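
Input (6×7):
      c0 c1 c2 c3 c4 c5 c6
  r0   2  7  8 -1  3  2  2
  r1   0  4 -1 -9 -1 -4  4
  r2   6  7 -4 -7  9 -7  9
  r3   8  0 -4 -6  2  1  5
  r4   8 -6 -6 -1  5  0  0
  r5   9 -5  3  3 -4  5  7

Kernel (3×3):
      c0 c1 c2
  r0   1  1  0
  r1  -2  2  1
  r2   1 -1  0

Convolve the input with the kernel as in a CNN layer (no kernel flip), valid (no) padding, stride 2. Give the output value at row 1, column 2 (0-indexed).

The receptive field on the input at this output position is [9 -7 9 / 2 1 5 / 5 0 0]. Elementwise product with the kernel and sum: 9·1 + -7·1 + 2·-2 + 1·2 + 5·1 + 5·1 + 0·-1.

10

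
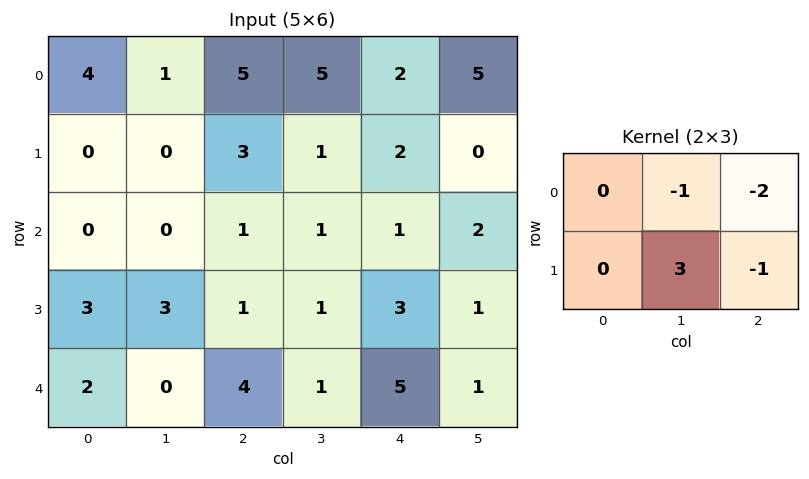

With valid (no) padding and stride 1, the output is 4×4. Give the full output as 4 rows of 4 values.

-14 -7 -8 -6
-7 -3 -3 -1
6 -1 -3 3
-9 8 -9 9

Output[0,0]: The receptive field on the input at this output position is [4 1 5 / 0 0 3]. Elementwise product with the kernel and sum: 1·-1 + 5·-2 + 0·3 + 3·-1.
Output[0,1]: The receptive field on the input at this output position is [1 5 5 / 0 3 1]. Elementwise product with the kernel and sum: 5·-1 + 5·-2 + 3·3 + 1·-1.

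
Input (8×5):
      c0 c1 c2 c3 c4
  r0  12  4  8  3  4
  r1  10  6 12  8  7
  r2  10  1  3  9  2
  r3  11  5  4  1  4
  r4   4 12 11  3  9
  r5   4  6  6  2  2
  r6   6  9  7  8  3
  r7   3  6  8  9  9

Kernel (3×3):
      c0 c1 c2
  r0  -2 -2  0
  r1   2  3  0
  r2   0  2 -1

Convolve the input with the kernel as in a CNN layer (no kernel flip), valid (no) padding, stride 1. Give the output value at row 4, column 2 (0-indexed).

The receptive field on the input at this output position is [11 3 9 / 6 2 2 / 7 8 3]. Elementwise product with the kernel and sum: 11·-2 + 3·-2 + 6·2 + 2·3 + 8·2 + 3·-1.

3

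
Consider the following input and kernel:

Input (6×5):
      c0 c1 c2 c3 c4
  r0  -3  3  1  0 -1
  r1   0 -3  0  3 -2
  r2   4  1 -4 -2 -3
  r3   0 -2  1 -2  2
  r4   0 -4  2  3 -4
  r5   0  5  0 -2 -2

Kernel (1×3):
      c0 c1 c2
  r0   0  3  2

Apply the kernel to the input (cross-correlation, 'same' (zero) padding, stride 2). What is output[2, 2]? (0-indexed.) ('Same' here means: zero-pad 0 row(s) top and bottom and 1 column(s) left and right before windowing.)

-12

The receptive field on the zero-padded input at this output position is [3 -4 0]. Elementwise product with the kernel and sum: -4·3 + 0·2.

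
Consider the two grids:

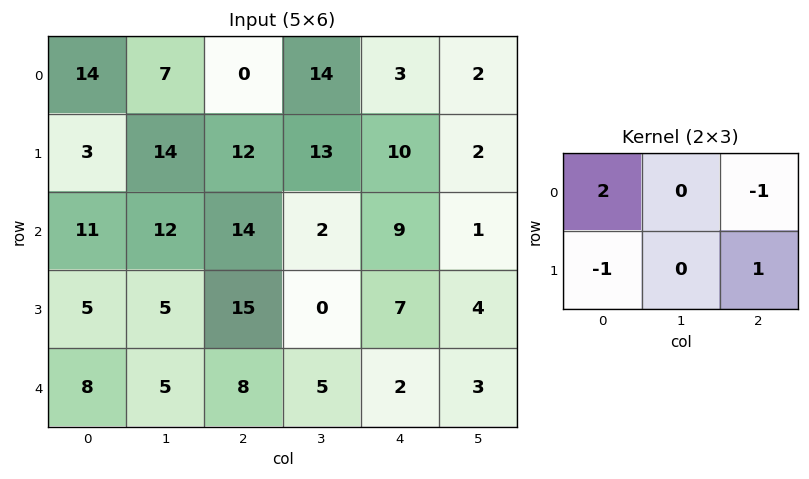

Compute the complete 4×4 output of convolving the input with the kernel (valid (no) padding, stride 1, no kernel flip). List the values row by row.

37 -1 -5 15
-3 5 9 23
18 17 11 7
-5 10 17 -6

Output[0,0]: The receptive field on the input at this output position is [14 7 0 / 3 14 12]. Elementwise product with the kernel and sum: 14·2 + 0·-1 + 3·-1 + 12·1.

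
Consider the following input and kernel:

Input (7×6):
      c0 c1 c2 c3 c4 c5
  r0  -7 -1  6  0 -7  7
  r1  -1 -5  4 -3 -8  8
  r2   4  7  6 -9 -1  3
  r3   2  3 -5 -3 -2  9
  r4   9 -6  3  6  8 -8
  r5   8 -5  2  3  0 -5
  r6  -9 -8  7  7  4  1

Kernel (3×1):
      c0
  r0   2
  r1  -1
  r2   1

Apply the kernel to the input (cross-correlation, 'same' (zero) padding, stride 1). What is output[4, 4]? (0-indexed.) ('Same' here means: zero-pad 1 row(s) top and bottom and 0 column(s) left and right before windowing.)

The receptive field on the zero-padded input at this output position is [-2 / 8 / 0]. Elementwise product with the kernel and sum: -2·2 + 8·-1 + 0·1.

-12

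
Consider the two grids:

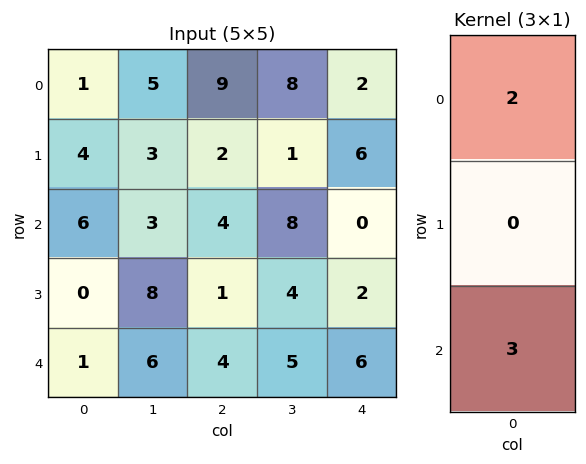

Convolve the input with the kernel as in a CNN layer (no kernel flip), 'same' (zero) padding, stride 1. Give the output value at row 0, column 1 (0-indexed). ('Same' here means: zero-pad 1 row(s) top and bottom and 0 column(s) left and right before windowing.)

The receptive field on the zero-padded input at this output position is [0 / 5 / 3]. Elementwise product with the kernel and sum: 0·2 + 3·3.

9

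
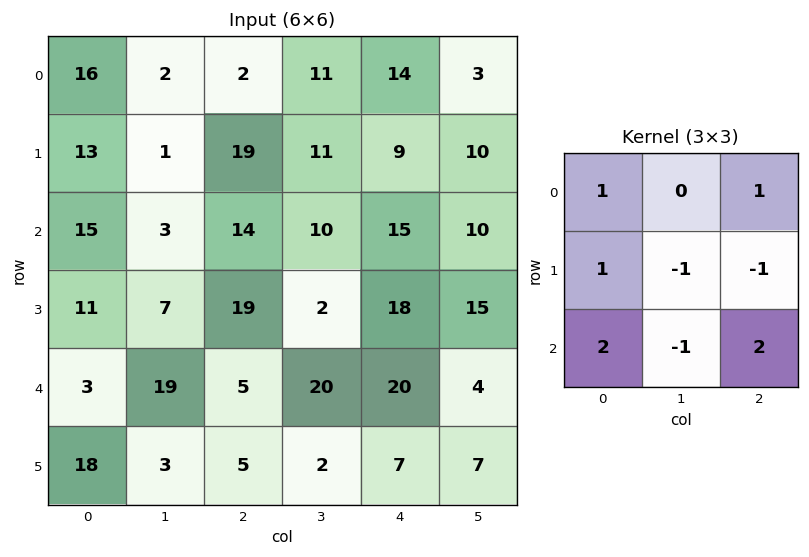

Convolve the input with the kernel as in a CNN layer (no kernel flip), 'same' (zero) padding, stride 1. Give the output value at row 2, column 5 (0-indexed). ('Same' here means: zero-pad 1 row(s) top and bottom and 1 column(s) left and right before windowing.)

The receptive field on the zero-padded input at this output position is [9 10 0 / 15 10 0 / 18 15 0]. Elementwise product with the kernel and sum: 9·1 + 0·1 + 15·1 + 10·-1 + 0·-1 + 18·2 + 15·-1 + 0·2.

35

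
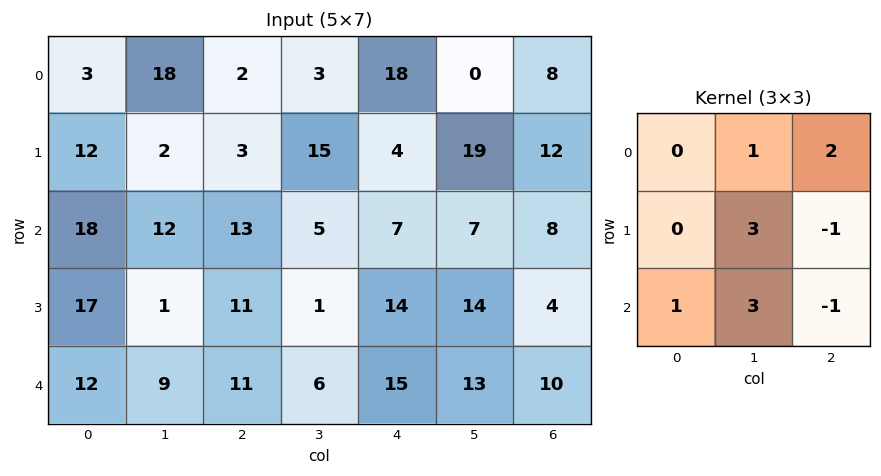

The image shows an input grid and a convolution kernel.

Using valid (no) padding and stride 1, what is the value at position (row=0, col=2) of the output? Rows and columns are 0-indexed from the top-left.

101

The receptive field on the input at this output position is [2 3 18 / 3 15 4 / 13 5 7]. Elementwise product with the kernel and sum: 3·1 + 18·2 + 15·3 + 4·-1 + 13·1 + 5·3 + 7·-1.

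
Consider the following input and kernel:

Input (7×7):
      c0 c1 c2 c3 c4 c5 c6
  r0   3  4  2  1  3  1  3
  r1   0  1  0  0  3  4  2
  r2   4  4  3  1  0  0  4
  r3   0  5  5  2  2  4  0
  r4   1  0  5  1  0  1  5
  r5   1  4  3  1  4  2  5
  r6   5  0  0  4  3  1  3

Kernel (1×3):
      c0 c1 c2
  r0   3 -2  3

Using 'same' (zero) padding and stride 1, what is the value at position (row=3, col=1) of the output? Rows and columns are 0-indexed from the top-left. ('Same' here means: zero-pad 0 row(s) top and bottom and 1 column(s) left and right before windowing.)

The receptive field on the zero-padded input at this output position is [0 5 5]. Elementwise product with the kernel and sum: 0·3 + 5·-2 + 5·3.

5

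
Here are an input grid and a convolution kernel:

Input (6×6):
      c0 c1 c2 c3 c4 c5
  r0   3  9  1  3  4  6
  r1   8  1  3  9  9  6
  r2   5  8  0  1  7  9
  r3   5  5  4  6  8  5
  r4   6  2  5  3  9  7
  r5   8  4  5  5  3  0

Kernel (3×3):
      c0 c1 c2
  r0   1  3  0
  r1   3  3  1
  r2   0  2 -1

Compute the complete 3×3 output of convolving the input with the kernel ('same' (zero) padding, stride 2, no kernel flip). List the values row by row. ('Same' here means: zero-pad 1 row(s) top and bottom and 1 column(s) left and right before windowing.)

Output[0,0]: The receptive field on the zero-padded input at this output position is [0 0 0 / 0 3 9 / 0 8 1]. Elementwise product with the kernel and sum: 0·1 + 0·3 + 0·3 + 3·3 + 9·1 + 8·2 + 1·-1.

33 30 39
52 37 80
47 46 79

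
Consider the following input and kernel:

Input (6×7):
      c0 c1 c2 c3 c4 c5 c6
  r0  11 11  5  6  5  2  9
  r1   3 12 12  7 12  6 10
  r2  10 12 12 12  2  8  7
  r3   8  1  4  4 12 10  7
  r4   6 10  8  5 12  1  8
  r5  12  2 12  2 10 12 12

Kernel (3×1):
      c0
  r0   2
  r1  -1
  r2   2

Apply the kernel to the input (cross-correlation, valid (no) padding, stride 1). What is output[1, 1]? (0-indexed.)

14

The receptive field on the input at this output position is [12 / 12 / 1]. Elementwise product with the kernel and sum: 12·2 + 12·-1 + 1·2.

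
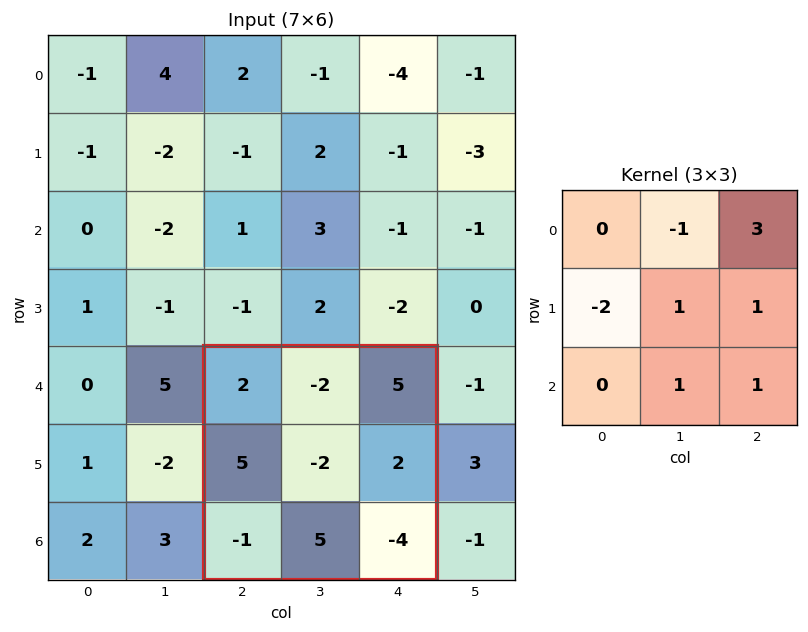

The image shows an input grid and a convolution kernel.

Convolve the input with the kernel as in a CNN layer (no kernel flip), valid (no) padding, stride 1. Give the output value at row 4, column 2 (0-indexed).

8

The receptive field on the input at this output position is [2 -2 5 / 5 -2 2 / -1 5 -4]. Elementwise product with the kernel and sum: -2·-1 + 5·3 + 5·-2 + -2·1 + 2·1 + 5·1 + -4·1.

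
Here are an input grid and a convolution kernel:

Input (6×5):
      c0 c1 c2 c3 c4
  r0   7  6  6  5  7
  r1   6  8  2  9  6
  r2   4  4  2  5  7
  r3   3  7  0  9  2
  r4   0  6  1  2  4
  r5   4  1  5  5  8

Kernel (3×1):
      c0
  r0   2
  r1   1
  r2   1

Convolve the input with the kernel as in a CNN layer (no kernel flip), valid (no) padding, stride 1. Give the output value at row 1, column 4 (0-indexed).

21

The receptive field on the input at this output position is [6 / 7 / 2]. Elementwise product with the kernel and sum: 6·2 + 7·1 + 2·1.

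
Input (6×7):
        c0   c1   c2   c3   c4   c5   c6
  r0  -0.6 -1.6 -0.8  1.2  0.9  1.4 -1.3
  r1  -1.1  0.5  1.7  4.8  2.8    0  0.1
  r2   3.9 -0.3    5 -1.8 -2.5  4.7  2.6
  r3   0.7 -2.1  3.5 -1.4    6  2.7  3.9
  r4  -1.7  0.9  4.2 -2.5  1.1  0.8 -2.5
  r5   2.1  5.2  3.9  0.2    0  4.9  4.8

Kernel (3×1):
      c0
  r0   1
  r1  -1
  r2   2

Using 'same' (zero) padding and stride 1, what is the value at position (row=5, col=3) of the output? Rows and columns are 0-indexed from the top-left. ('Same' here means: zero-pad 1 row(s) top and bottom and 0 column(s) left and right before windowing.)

-2.7

The receptive field on the zero-padded input at this output position is [-2.5 / 0.2 / 0]. Elementwise product with the kernel and sum: -2.5·1 + 0.2·-1 + 0·2.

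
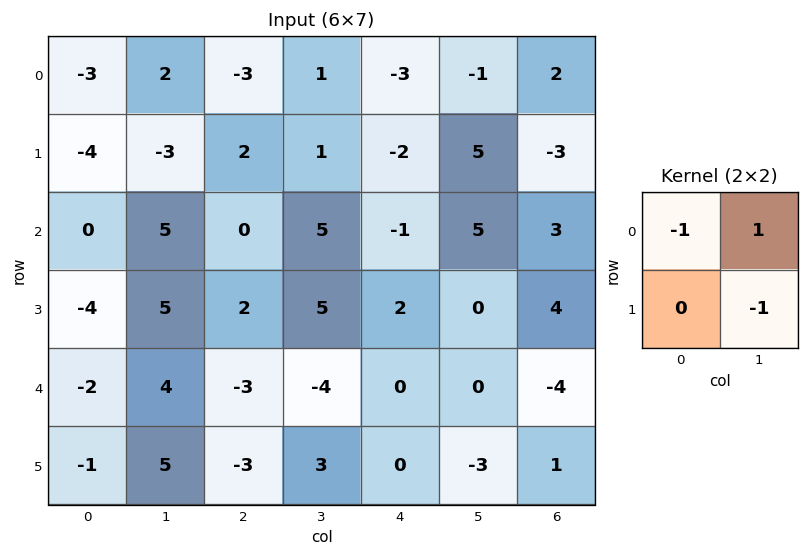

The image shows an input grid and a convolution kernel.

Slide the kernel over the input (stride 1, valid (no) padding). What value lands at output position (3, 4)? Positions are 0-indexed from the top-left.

The receptive field on the input at this output position is [2 0 / 0 0]. Elementwise product with the kernel and sum: 2·-1 + 0·1 + 0·-1.

-2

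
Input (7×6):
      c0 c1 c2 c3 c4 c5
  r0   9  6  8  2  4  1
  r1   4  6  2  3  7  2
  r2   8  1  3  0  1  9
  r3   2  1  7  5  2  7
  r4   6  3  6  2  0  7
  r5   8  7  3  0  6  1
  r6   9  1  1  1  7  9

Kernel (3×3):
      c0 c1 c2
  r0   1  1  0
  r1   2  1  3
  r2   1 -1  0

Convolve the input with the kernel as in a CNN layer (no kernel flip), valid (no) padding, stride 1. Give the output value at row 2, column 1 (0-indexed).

25

The receptive field on the input at this output position is [1 3 0 / 1 7 5 / 3 6 2]. Elementwise product with the kernel and sum: 1·1 + 3·1 + 1·2 + 7·1 + 5·3 + 3·1 + 6·-1.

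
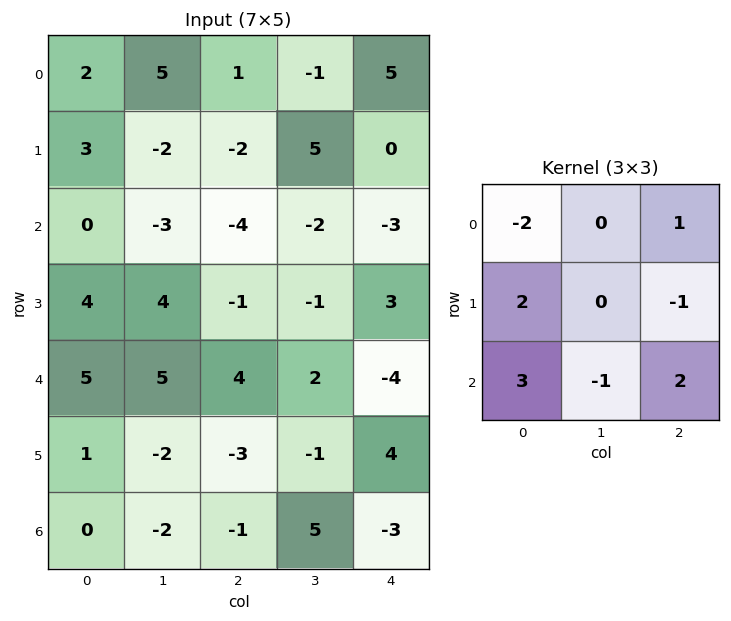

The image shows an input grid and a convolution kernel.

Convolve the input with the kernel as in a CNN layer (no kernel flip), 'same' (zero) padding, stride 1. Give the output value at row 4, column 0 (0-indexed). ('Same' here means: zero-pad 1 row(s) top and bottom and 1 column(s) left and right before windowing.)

The receptive field on the zero-padded input at this output position is [0 4 4 / 0 5 5 / 0 1 -2]. Elementwise product with the kernel and sum: 0·-2 + 4·1 + 0·2 + 5·-1 + 0·3 + 1·-1 + -2·2.

-6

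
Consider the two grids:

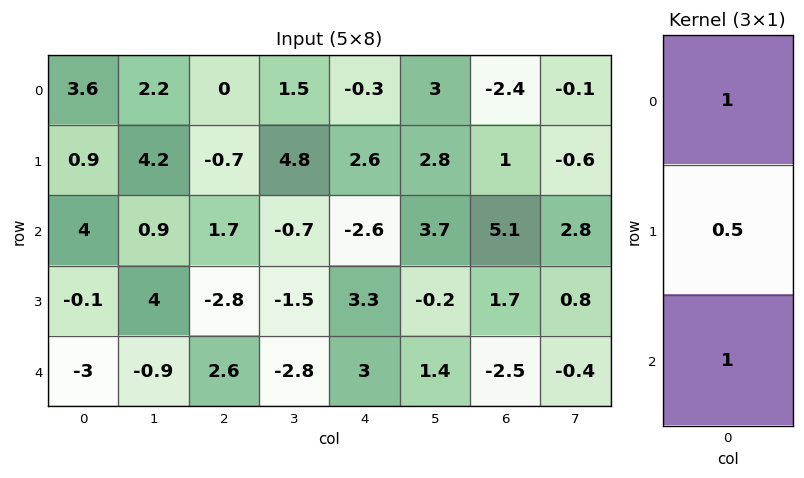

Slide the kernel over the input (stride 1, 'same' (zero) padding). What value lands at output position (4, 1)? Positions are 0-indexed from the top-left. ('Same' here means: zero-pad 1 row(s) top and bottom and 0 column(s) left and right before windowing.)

The receptive field on the zero-padded input at this output position is [4 / -0.9 / 0]. Elementwise product with the kernel and sum: 4·1 + -0.9·0.5 + 0·1.

3.55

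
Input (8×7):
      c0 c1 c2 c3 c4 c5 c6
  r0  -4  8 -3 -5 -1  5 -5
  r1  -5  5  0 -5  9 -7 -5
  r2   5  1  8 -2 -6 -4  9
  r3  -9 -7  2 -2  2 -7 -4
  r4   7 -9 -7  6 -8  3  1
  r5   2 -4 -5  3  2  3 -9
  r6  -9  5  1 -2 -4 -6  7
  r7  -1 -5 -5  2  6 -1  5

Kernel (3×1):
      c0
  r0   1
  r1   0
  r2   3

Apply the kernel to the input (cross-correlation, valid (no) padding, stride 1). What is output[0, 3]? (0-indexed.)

-11

The receptive field on the input at this output position is [-5 / -5 / -2]. Elementwise product with the kernel and sum: -5·1 + -2·3.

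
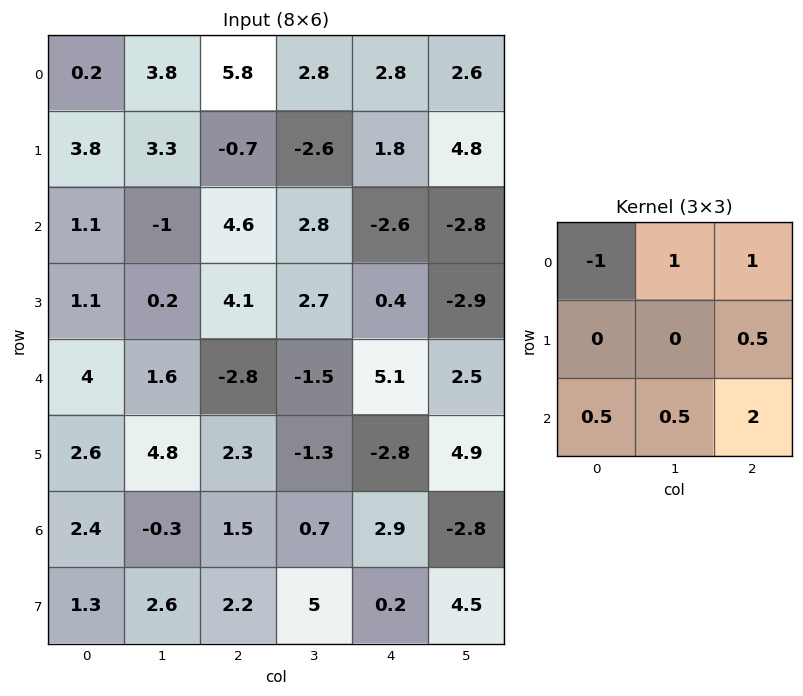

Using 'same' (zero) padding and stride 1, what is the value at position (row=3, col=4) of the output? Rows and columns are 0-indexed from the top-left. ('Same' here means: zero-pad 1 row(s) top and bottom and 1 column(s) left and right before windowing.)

The receptive field on the zero-padded input at this output position is [2.8 -2.6 -2.8 / 2.7 0.4 -2.9 / -1.5 5.1 2.5]. Elementwise product with the kernel and sum: 2.8·-1 + -2.6·1 + -2.8·1 + -2.9·0.5 + -1.5·0.5 + 5.1·0.5 + 2.5·2.

-2.85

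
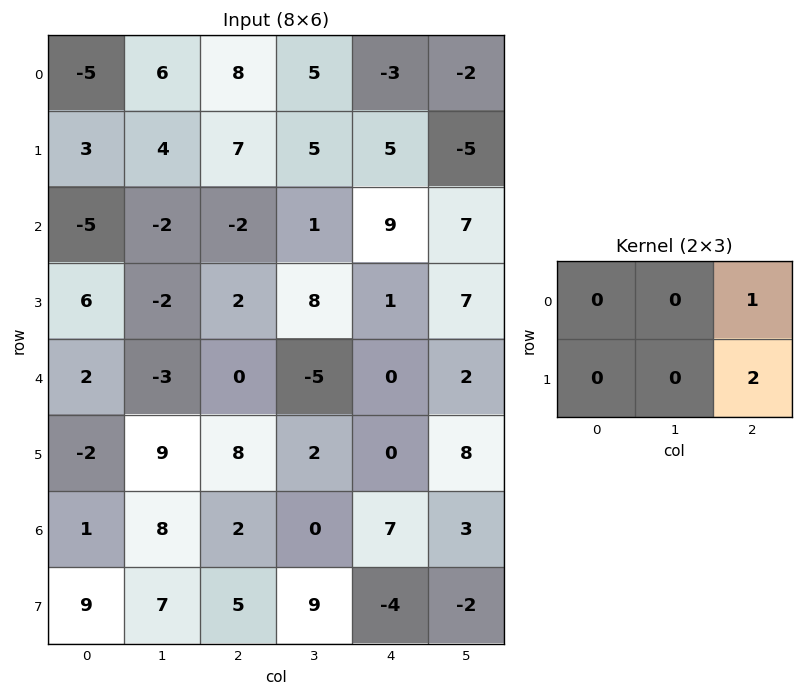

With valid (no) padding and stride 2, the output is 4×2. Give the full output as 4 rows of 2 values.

Output[0,0]: The receptive field on the input at this output position is [-5 6 8 / 3 4 7]. Elementwise product with the kernel and sum: 8·1 + 7·2.
Output[0,1]: The receptive field on the input at this output position is [8 5 -3 / 7 5 5]. Elementwise product with the kernel and sum: -3·1 + 5·2.

22 7
2 11
16 0
12 -1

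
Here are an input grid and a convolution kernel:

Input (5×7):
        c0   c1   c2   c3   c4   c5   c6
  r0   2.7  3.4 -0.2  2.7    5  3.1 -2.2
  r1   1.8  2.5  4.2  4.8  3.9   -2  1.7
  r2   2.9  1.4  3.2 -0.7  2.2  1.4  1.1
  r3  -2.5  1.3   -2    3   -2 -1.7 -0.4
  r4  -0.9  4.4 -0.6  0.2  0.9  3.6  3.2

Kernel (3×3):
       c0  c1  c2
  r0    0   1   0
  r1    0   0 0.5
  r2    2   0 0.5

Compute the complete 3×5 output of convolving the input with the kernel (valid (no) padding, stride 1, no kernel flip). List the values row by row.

Output[0,0]: The receptive field on the input at this output position is [2.7 3.4 -0.2 / 1.8 2.5 4.2 / 2.9 1.4 3.2]. Elementwise product with the kernel and sum: 3.4·1 + 4.2·0.5 + 2.9·2 + 3.2·0.5.
Output[0,1]: The receptive field on the input at this output position is [3.4 -0.2 2.7 / 2.5 4.2 4.8 / 1.4 3.2 -0.7]. Elementwise product with the kernel and sum: -0.2·1 + 4.8·0.5 + 1.4·2 + -0.7·0.5.

12.9 4.65 12.15 3.3 8.9
-1.9 7.95 0.9 9.75 -5.65
-1.7 13.6 -2.45 3.55 4.6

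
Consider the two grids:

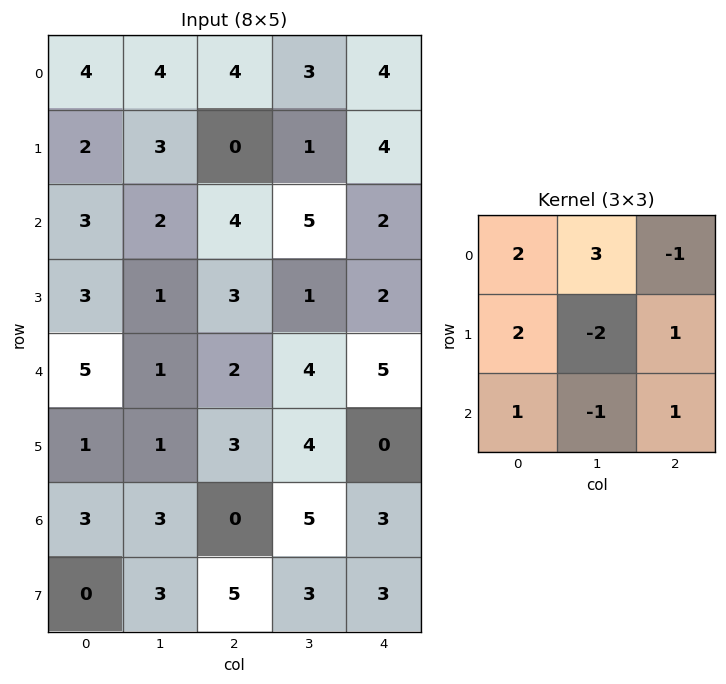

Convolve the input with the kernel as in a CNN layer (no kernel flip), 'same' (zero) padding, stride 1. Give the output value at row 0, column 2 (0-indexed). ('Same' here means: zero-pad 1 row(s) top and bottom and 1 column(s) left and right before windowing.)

The receptive field on the zero-padded input at this output position is [0 0 0 / 4 4 3 / 3 0 1]. Elementwise product with the kernel and sum: 0·2 + 0·3 + 0·-1 + 4·2 + 4·-2 + 3·1 + 3·1 + 0·-1 + 1·1.

7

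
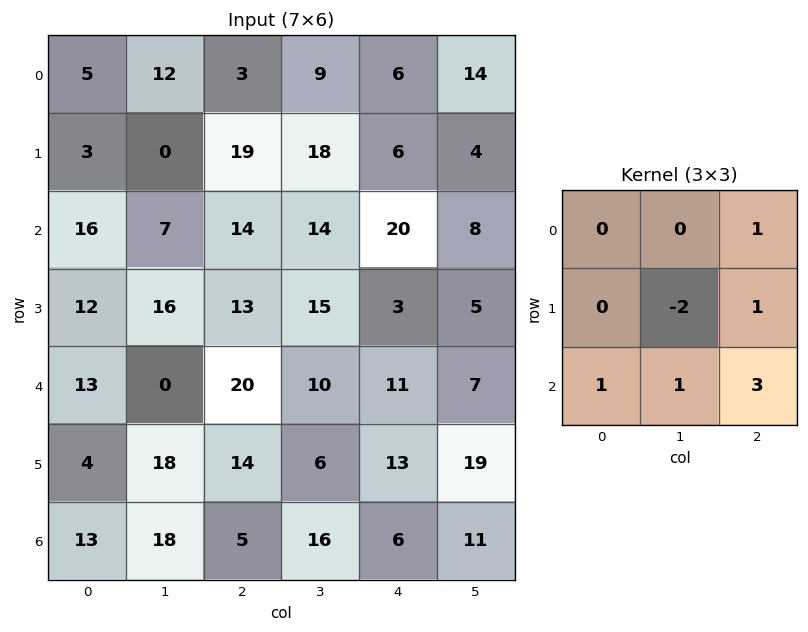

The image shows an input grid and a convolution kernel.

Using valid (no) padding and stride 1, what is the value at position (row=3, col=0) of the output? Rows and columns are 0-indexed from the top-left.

The receptive field on the input at this output position is [12 16 13 / 13 0 20 / 4 18 14]. Elementwise product with the kernel and sum: 13·1 + 0·-2 + 20·1 + 4·1 + 18·1 + 14·3.

97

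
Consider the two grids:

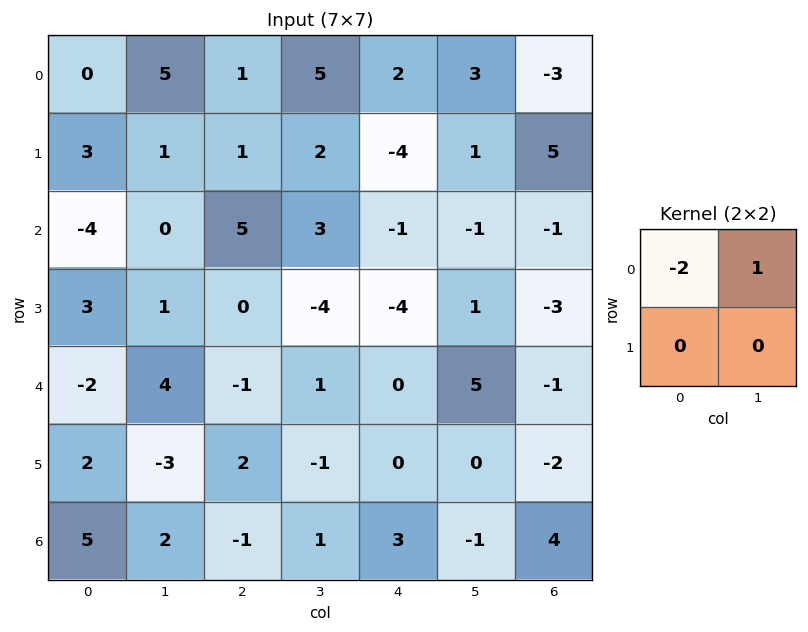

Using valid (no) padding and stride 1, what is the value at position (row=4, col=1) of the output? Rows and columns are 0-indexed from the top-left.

-9

The receptive field on the input at this output position is [4 -1 / -3 2]. Elementwise product with the kernel and sum: 4·-2 + -1·1.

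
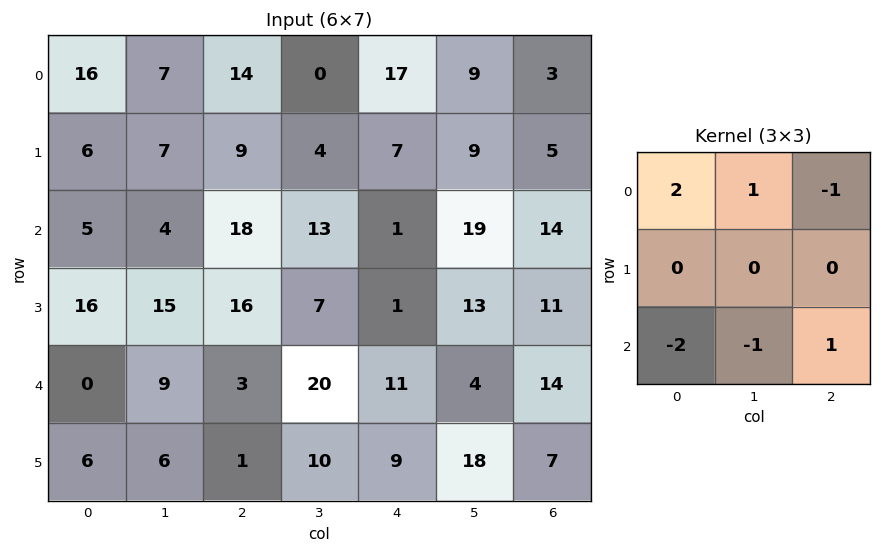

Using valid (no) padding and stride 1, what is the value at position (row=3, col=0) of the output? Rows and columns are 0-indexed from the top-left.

14

The receptive field on the input at this output position is [16 15 16 / 0 9 3 / 6 6 1]. Elementwise product with the kernel and sum: 16·2 + 15·1 + 16·-1 + 6·-2 + 6·-1 + 1·1.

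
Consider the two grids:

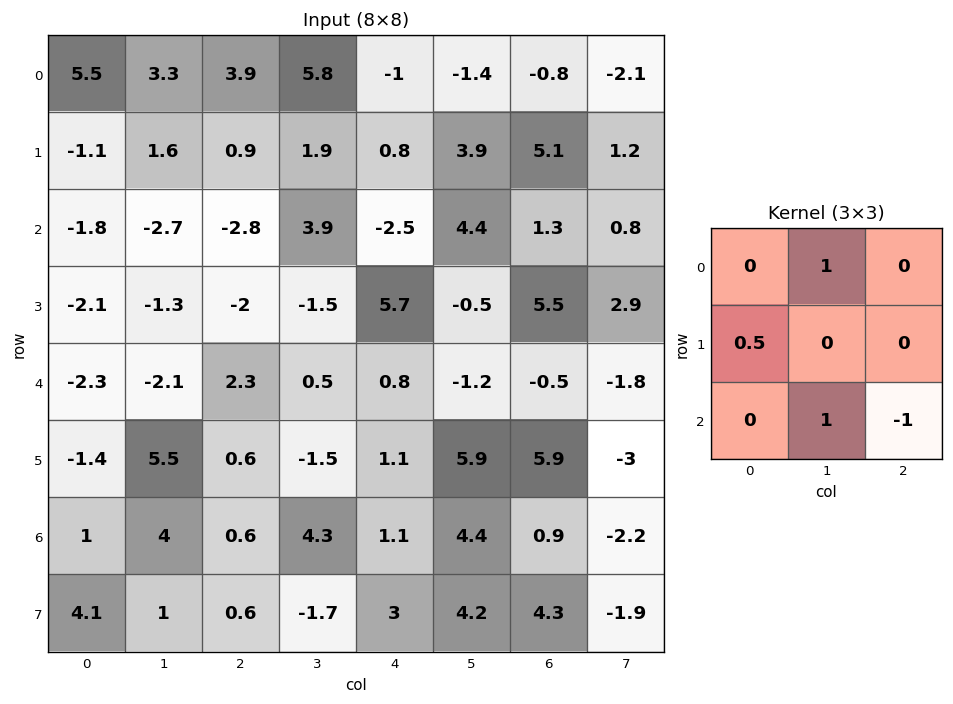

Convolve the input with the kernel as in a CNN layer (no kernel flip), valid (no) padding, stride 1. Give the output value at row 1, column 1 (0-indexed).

-0.95

The receptive field on the input at this output position is [1.6 0.9 1.9 / -2.7 -2.8 3.9 / -1.3 -2 -1.5]. Elementwise product with the kernel and sum: 0.9·1 + -2.7·0.5 + -2·1 + -1.5·-1.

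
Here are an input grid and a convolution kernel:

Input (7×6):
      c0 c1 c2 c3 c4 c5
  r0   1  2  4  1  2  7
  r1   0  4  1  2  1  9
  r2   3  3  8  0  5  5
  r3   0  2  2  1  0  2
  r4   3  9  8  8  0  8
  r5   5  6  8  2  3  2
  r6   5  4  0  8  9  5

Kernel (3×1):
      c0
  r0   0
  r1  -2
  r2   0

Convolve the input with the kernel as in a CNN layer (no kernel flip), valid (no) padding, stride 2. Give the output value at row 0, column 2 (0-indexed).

The receptive field on the input at this output position is [2 / 1 / 5]. Elementwise product with the kernel and sum: 1·-2.

-2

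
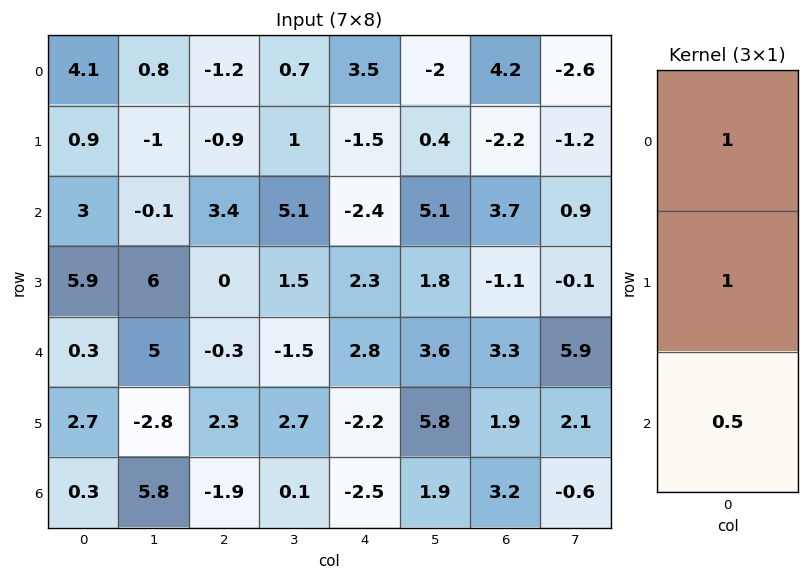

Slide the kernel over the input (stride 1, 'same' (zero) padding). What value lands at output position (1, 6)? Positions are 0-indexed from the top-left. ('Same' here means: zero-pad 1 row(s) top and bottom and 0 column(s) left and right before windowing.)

The receptive field on the zero-padded input at this output position is [4.2 / -2.2 / 3.7]. Elementwise product with the kernel and sum: 4.2·1 + -2.2·1 + 3.7·0.5.

3.85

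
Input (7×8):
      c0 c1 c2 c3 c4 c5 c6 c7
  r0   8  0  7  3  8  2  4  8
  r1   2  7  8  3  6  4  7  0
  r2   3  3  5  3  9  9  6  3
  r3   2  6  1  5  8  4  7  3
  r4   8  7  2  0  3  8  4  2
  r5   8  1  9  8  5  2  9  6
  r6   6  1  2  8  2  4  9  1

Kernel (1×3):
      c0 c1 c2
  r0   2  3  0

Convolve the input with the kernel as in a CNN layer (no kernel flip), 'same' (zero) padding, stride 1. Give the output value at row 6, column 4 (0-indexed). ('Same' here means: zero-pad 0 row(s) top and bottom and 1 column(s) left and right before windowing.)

The receptive field on the zero-padded input at this output position is [8 2 4]. Elementwise product with the kernel and sum: 8·2 + 2·3.

22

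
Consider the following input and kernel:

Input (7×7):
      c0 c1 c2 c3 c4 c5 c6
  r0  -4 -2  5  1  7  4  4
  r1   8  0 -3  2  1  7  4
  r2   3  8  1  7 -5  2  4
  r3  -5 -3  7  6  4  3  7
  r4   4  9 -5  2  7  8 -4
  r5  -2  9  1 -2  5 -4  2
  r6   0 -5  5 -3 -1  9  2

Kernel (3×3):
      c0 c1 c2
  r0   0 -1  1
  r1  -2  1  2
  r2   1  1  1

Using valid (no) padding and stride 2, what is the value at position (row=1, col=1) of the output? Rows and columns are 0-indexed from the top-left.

-8

The receptive field on the input at this output position is [1 7 -5 / 7 6 4 / -5 2 7]. Elementwise product with the kernel and sum: 7·-1 + -5·1 + 7·-2 + 6·1 + 4·2 + -5·1 + 2·1 + 7·1.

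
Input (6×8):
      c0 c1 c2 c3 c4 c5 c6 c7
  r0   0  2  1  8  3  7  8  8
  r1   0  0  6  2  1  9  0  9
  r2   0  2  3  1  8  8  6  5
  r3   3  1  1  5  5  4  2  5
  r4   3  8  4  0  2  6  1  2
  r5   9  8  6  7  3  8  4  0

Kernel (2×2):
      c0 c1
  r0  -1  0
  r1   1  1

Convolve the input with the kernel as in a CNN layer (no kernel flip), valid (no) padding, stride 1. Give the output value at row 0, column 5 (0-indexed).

2

The receptive field on the input at this output position is [7 8 / 9 0]. Elementwise product with the kernel and sum: 7·-1 + 9·1 + 0·1.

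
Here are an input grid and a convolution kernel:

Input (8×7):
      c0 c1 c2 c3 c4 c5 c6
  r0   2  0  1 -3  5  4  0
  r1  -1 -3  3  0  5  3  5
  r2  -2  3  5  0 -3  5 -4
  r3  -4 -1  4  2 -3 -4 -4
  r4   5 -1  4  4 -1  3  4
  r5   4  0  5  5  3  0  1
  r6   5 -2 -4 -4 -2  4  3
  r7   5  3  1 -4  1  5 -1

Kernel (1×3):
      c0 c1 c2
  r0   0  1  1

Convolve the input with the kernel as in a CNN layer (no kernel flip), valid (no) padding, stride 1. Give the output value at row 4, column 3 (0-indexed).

2

The receptive field on the input at this output position is [4 -1 3]. Elementwise product with the kernel and sum: -1·1 + 3·1.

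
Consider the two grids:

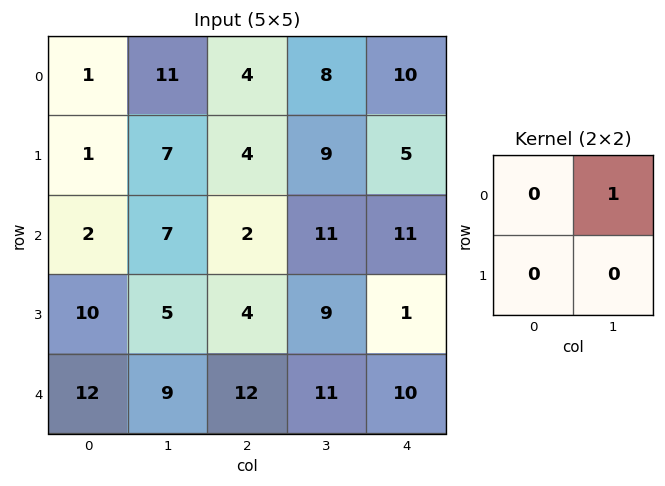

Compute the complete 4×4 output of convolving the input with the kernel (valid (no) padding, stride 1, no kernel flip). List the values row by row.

11 4 8 10
7 4 9 5
7 2 11 11
5 4 9 1

Output[0,0]: The receptive field on the input at this output position is [1 11 / 1 7]. Elementwise product with the kernel and sum: 11·1.
Output[0,1]: The receptive field on the input at this output position is [11 4 / 7 4]. Elementwise product with the kernel and sum: 4·1.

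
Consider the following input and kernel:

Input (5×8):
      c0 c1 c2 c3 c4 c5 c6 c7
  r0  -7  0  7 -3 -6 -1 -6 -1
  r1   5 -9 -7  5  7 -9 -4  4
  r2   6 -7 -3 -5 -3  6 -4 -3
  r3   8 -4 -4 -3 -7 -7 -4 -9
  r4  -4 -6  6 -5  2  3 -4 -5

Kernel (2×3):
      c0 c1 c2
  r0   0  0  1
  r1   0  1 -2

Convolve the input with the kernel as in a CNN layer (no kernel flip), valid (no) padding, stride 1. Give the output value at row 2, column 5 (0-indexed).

11

The receptive field on the input at this output position is [6 -4 -3 / -7 -4 -9]. Elementwise product with the kernel and sum: -3·1 + -4·1 + -9·-2.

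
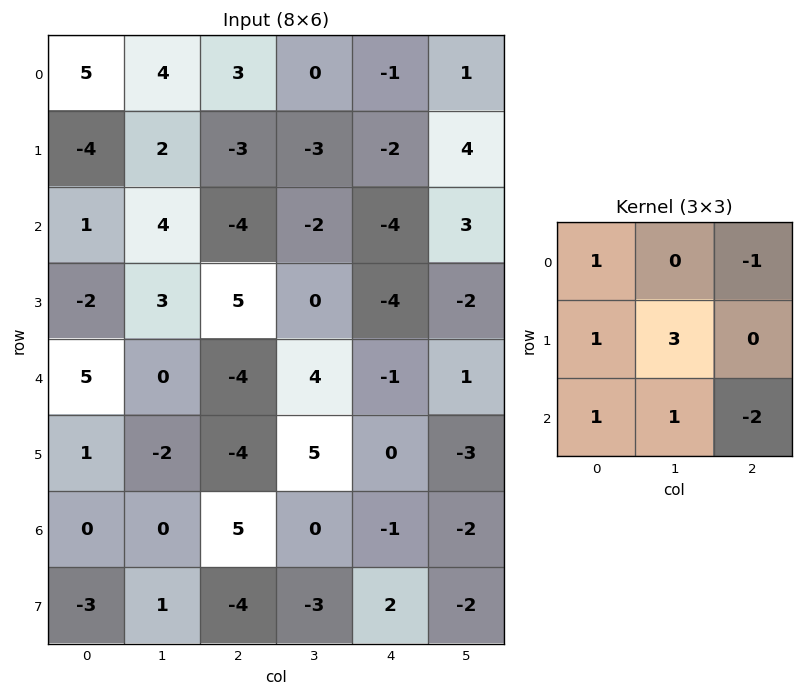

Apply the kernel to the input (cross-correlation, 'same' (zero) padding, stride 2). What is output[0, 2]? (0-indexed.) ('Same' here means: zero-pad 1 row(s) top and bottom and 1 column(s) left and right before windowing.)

-16

The receptive field on the zero-padded input at this output position is [0 0 0 / 0 -1 1 / -3 -2 4]. Elementwise product with the kernel and sum: 0·1 + 0·-1 + 0·1 + -1·3 + -3·1 + -2·1 + 4·-2.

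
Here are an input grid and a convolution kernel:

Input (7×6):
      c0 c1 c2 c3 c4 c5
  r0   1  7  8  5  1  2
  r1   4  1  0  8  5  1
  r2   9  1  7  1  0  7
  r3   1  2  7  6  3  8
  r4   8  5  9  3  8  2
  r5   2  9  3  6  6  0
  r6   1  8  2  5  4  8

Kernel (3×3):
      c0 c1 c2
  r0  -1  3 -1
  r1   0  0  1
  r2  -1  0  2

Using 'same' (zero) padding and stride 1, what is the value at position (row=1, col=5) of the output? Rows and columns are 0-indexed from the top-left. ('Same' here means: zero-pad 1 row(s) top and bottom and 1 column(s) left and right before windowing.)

The receptive field on the zero-padded input at this output position is [1 2 0 / 5 1 0 / 0 7 0]. Elementwise product with the kernel and sum: 1·-1 + 2·3 + 0·-1 + 0·1 + 0·-1 + 0·2.

5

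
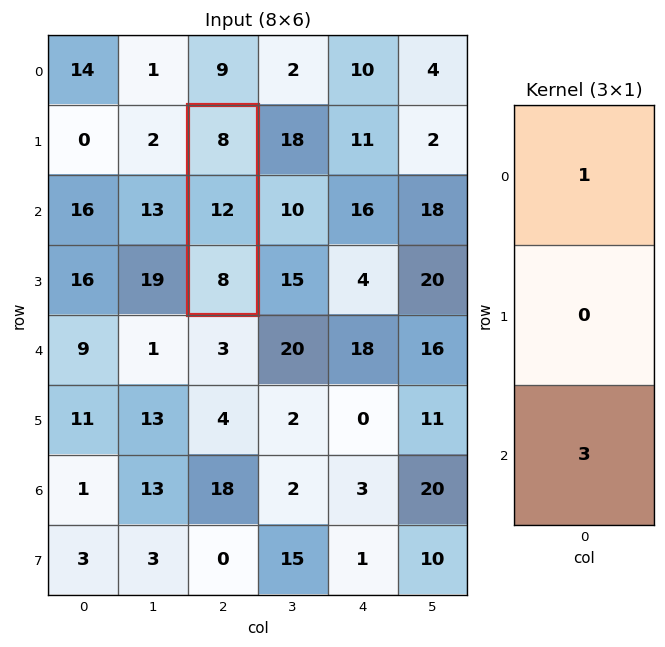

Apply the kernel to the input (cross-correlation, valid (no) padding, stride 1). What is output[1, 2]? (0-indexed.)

32

The receptive field on the input at this output position is [8 / 12 / 8]. Elementwise product with the kernel and sum: 8·1 + 8·3.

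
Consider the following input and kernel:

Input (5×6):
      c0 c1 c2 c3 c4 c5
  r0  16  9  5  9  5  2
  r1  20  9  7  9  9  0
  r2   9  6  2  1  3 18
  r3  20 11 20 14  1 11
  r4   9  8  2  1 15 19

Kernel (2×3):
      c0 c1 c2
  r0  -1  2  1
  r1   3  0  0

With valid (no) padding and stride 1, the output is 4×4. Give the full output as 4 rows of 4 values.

Output[0,0]: The receptive field on the input at this output position is [16 9 5 / 20 9 7]. Elementwise product with the kernel and sum: 16·-1 + 9·2 + 5·1 + 20·3.
Output[0,1]: The receptive field on the input at this output position is [9 5 9 / 9 7 9]. Elementwise product with the kernel and sum: 9·-1 + 5·2 + 9·1 + 9·3.

67 37 39 30
32 32 26 12
65 32 63 65
49 67 15 2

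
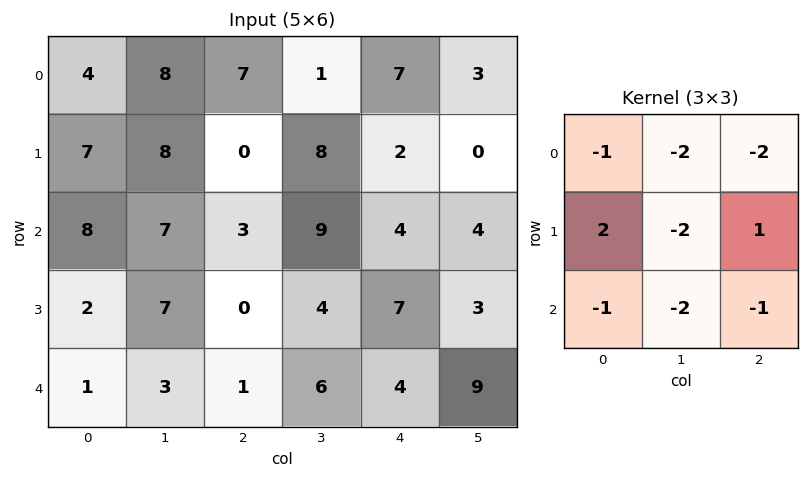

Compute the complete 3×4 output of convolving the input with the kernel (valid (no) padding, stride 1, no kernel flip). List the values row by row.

-61 -22 -62 -30
-34 -18 -43 -19
-46 -24 -47 -51

Output[0,0]: The receptive field on the input at this output position is [4 8 7 / 7 8 0 / 8 7 3]. Elementwise product with the kernel and sum: 4·-1 + 8·-2 + 7·-2 + 7·2 + 8·-2 + 0·1 + 8·-1 + 7·-2 + 3·-1.
Output[0,1]: The receptive field on the input at this output position is [8 7 1 / 8 0 8 / 7 3 9]. Elementwise product with the kernel and sum: 8·-1 + 7·-2 + 1·-2 + 8·2 + 0·-2 + 8·1 + 7·-1 + 3·-2 + 9·-1.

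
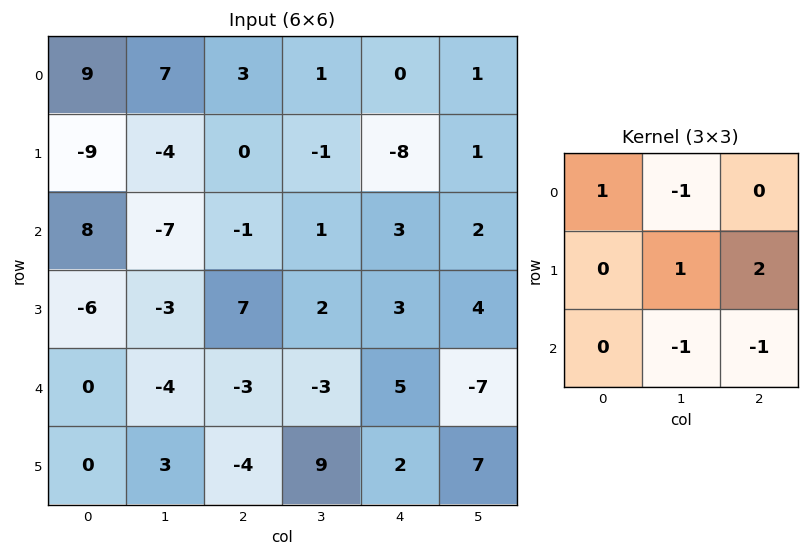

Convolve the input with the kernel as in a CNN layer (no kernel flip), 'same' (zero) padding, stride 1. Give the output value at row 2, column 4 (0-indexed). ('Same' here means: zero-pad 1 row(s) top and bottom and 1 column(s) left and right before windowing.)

The receptive field on the zero-padded input at this output position is [-1 -8 1 / 1 3 2 / 2 3 4]. Elementwise product with the kernel and sum: -1·1 + -8·-1 + 3·1 + 2·2 + 3·-1 + 4·-1.

7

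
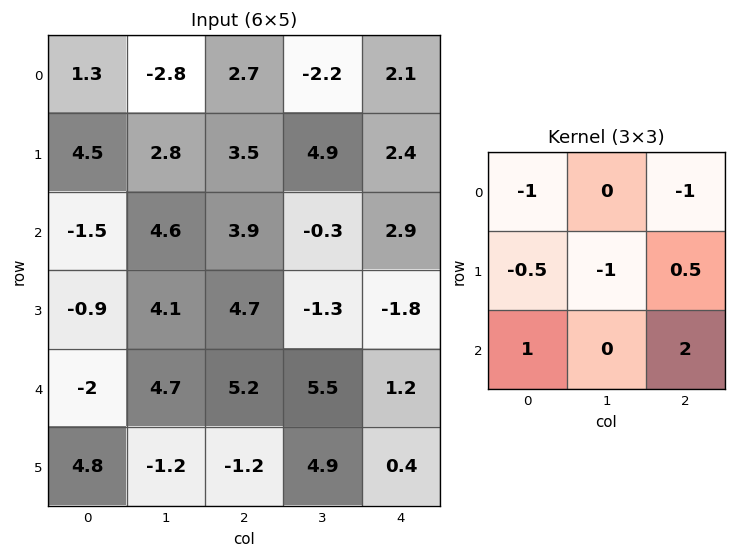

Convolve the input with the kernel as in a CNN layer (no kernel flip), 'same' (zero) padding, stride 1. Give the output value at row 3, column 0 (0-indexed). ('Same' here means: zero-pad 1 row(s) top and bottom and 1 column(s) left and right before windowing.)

7.75

The receptive field on the zero-padded input at this output position is [0 -1.5 4.6 / 0 -0.9 4.1 / 0 -2 4.7]. Elementwise product with the kernel and sum: 0·-1 + 4.6·-1 + 0·-0.5 + -0.9·-1 + 4.1·0.5 + 0·1 + 4.7·2.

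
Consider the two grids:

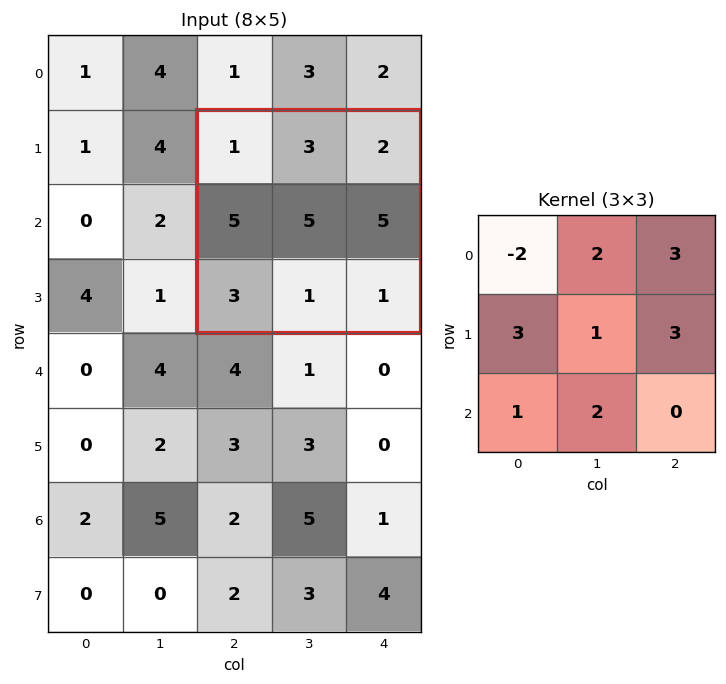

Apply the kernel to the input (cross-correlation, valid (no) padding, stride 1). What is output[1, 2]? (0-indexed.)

50

The receptive field on the input at this output position is [1 3 2 / 5 5 5 / 3 1 1]. Elementwise product with the kernel and sum: 1·-2 + 3·2 + 2·3 + 5·3 + 5·1 + 5·3 + 3·1 + 1·2.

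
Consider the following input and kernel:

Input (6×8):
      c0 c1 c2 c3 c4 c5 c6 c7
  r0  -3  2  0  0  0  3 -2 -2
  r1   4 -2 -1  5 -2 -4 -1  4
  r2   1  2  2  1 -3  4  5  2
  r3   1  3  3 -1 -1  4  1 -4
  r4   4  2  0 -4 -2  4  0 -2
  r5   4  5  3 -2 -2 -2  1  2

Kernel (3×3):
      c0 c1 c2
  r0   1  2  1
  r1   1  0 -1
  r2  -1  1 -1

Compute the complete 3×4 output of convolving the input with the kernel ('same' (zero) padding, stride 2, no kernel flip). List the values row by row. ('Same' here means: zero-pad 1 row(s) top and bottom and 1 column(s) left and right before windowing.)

Output[0,0]: The receptive field on the zero-padded input at this output position is [0 0 0 / 0 -3 2 / 0 4 -2]. Elementwise product with the kernel and sum: 0·1 + 0·2 + 0·1 + 0·1 + 2·-1 + 0·-1 + 4·1 + -2·-1.

4 -2 -6 4
2 3 -10 1
2 14 -5 9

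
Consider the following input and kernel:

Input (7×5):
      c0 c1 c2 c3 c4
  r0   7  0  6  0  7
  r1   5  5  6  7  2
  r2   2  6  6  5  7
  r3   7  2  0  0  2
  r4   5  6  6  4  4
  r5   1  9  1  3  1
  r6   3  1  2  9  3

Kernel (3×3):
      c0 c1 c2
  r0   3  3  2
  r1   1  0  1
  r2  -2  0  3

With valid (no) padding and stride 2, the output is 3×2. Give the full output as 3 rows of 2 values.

Output[0,0]: The receptive field on the input at this output position is [7 0 6 / 5 5 6 / 2 6 6]. Elementwise product with the kernel and sum: 7·3 + 0·3 + 6·2 + 5·1 + 6·1 + 2·-2 + 6·3.
Output[0,1]: The receptive field on the input at this output position is [6 0 7 / 6 7 2 / 6 5 7]. Elementwise product with the kernel and sum: 6·3 + 0·3 + 7·2 + 6·1 + 2·1 + 6·-2 + 7·3.

58 49
51 49
47 45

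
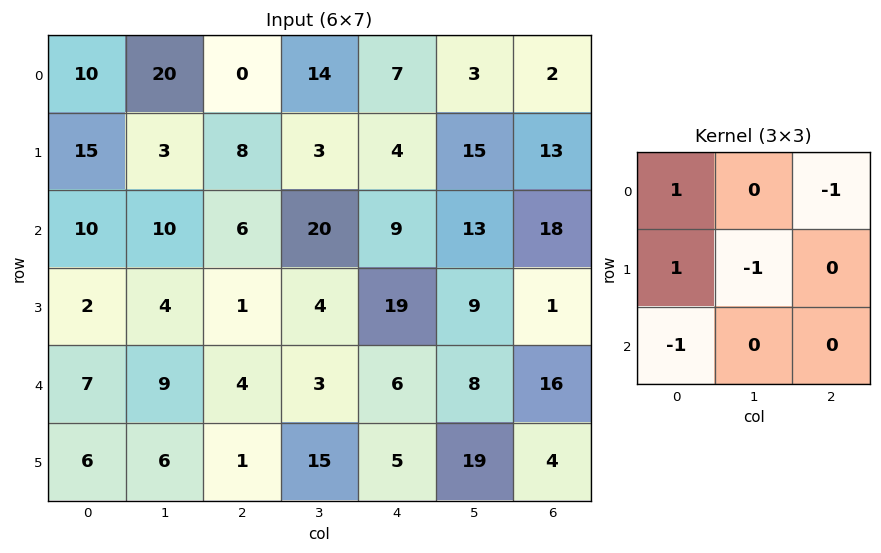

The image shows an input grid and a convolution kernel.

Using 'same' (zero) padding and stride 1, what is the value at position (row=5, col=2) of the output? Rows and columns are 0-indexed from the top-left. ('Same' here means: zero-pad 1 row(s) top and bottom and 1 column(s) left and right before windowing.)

11

The receptive field on the zero-padded input at this output position is [9 4 3 / 6 1 15 / 0 0 0]. Elementwise product with the kernel and sum: 9·1 + 3·-1 + 6·1 + 1·-1 + 0·-1.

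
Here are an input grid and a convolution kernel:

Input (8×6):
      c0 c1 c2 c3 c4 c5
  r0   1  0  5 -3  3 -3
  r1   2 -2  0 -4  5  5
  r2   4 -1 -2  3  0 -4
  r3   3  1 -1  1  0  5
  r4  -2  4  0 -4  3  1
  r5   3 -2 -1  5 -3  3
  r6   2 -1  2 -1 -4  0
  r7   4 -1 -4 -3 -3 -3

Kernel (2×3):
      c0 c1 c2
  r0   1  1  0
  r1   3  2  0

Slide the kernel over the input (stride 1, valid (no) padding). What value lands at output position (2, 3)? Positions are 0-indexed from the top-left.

6

The receptive field on the input at this output position is [3 0 -4 / 1 0 5]. Elementwise product with the kernel and sum: 3·1 + 0·1 + 1·3 + 0·2.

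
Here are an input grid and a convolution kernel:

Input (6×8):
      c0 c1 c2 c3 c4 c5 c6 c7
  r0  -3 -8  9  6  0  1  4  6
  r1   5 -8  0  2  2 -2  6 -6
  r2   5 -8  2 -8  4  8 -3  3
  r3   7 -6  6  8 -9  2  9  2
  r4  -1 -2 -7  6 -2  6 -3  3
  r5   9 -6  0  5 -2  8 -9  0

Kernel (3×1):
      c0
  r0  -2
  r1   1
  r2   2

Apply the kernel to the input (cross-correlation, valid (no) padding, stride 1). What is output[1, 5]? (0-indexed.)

16

The receptive field on the input at this output position is [-2 / 8 / 2]. Elementwise product with the kernel and sum: -2·-2 + 8·1 + 2·2.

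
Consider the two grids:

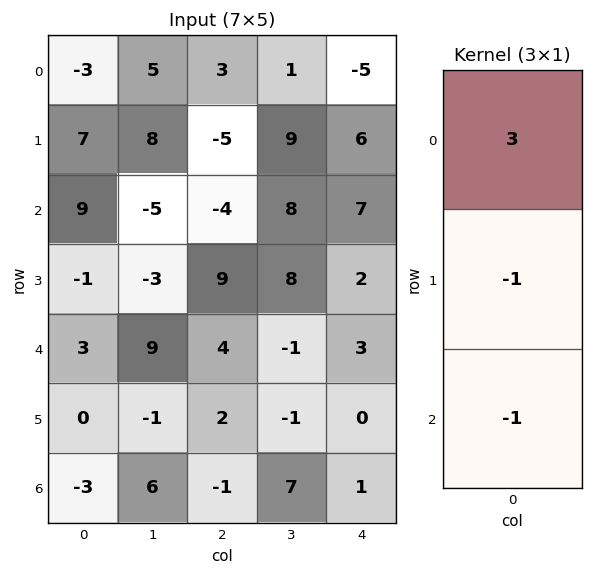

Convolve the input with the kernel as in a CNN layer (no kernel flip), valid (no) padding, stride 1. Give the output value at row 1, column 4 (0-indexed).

The receptive field on the input at this output position is [6 / 7 / 2]. Elementwise product with the kernel and sum: 6·3 + 7·-1 + 2·-1.

9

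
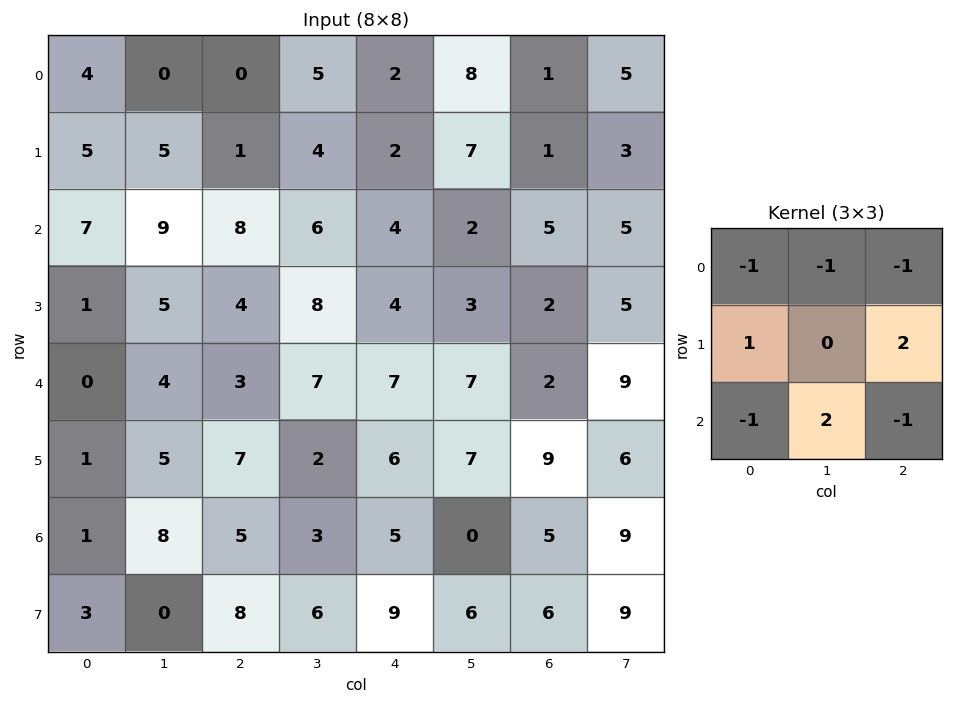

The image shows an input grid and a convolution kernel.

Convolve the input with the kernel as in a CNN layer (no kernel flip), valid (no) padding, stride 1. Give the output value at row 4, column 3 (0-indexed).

2

The receptive field on the input at this output position is [7 7 7 / 2 6 7 / 3 5 0]. Elementwise product with the kernel and sum: 7·-1 + 7·-1 + 7·-1 + 2·1 + 7·2 + 3·-1 + 5·2 + 0·-1.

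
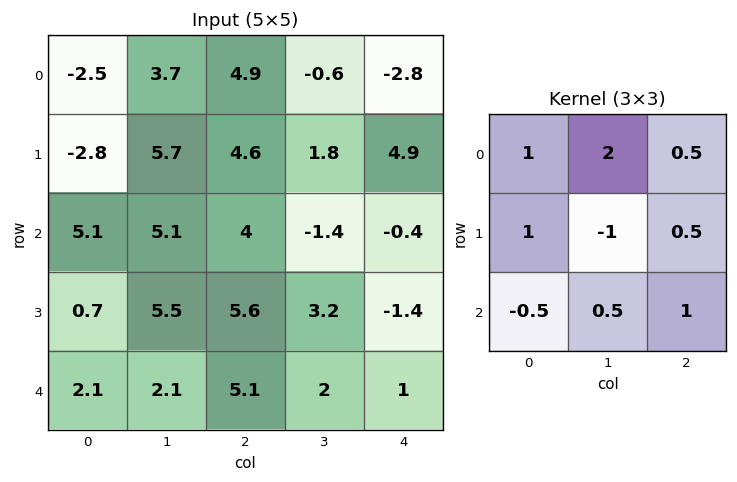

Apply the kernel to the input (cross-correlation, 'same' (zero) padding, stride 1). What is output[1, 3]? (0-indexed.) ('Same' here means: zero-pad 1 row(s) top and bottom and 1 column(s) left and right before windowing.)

The receptive field on the zero-padded input at this output position is [4.9 -0.6 -2.8 / 4.6 1.8 4.9 / 4 -1.4 -0.4]. Elementwise product with the kernel and sum: 4.9·1 + -0.6·2 + -2.8·0.5 + 4.6·1 + 1.8·-1 + 4.9·0.5 + 4·-0.5 + -1.4·0.5 + -0.4·1.

4.45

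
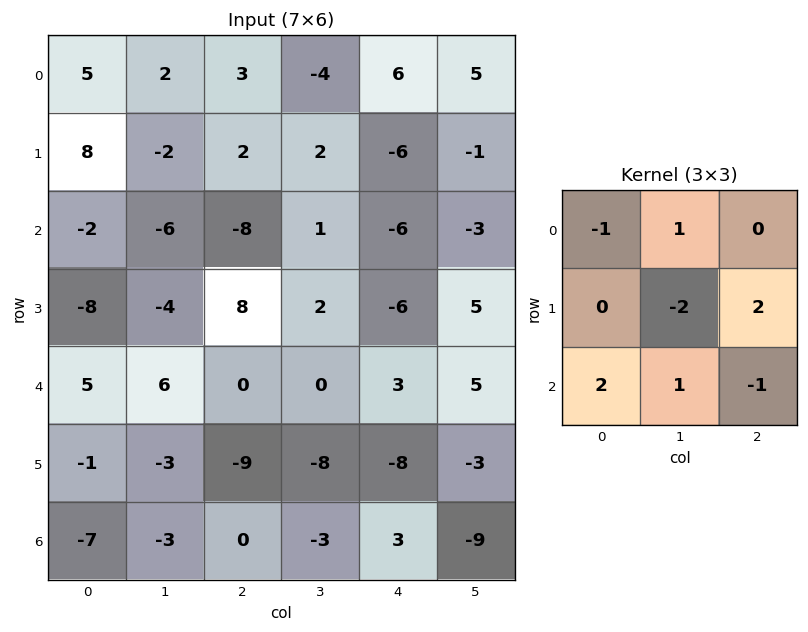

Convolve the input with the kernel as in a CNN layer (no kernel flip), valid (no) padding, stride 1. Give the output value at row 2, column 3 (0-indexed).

The receptive field on the input at this output position is [1 -6 -3 / 2 -6 5 / 0 3 5]. Elementwise product with the kernel and sum: 1·-1 + -6·1 + -6·-2 + 5·2 + 0·2 + 3·1 + 5·-1.

13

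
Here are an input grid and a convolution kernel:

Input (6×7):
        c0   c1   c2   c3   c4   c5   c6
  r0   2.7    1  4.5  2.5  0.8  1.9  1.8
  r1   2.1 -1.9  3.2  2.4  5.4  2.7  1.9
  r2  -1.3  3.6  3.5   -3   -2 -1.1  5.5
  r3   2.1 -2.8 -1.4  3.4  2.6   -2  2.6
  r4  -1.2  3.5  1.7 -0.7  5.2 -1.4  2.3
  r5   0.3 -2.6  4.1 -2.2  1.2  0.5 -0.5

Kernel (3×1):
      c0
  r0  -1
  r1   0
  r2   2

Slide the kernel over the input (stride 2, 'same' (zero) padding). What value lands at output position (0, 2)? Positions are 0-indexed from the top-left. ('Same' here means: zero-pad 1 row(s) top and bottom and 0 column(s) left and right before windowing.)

10.8

The receptive field on the zero-padded input at this output position is [0 / 0.8 / 5.4]. Elementwise product with the kernel and sum: 0·-1 + 5.4·2.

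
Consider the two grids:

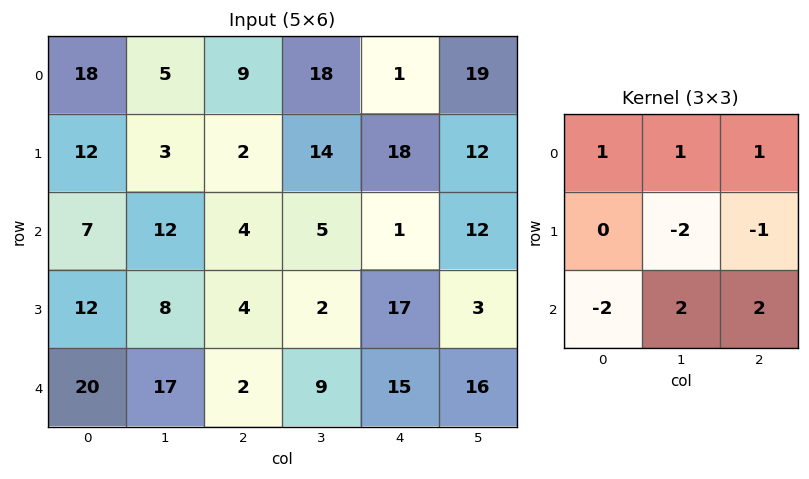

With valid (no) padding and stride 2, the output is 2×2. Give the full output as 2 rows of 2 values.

Output[0,0]: The receptive field on the input at this output position is [18 5 9 / 12 3 2 / 7 12 4]. Elementwise product with the kernel and sum: 18·1 + 5·1 + 9·1 + 3·-2 + 2·-1 + 7·-2 + 12·2 + 4·2.

42 -14
1 33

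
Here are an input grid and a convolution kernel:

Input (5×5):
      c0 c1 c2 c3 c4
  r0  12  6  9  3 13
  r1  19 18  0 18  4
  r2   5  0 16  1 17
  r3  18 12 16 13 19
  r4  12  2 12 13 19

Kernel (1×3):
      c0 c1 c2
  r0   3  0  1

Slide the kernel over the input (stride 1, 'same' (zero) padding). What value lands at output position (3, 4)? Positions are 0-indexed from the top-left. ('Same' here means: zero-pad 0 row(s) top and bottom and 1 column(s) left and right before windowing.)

The receptive field on the zero-padded input at this output position is [13 19 0]. Elementwise product with the kernel and sum: 13·3 + 0·1.

39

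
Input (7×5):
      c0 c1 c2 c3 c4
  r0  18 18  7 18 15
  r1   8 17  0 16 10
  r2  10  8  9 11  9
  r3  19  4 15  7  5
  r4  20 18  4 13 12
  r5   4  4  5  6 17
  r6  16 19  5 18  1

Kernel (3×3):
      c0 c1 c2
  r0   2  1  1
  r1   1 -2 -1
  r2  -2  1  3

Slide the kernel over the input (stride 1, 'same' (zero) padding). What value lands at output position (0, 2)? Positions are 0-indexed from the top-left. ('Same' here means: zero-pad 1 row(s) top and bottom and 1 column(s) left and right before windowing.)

0

The receptive field on the zero-padded input at this output position is [0 0 0 / 18 7 18 / 17 0 16]. Elementwise product with the kernel and sum: 0·2 + 0·1 + 0·1 + 18·1 + 7·-2 + 18·-1 + 17·-2 + 0·1 + 16·3.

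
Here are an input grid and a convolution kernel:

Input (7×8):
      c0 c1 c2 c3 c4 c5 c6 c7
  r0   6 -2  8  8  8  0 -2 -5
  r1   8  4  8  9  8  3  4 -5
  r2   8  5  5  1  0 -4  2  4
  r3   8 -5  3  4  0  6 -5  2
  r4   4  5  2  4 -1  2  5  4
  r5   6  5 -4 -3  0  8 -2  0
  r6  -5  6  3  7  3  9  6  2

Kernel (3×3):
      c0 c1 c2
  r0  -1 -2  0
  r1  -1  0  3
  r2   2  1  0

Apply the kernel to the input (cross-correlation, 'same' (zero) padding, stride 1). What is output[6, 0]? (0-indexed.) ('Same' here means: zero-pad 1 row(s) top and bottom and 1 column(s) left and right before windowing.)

6

The receptive field on the zero-padded input at this output position is [0 6 5 / 0 -5 6 / 0 0 0]. Elementwise product with the kernel and sum: 0·-1 + 6·-2 + 0·-1 + 6·3 + 0·2 + 0·1.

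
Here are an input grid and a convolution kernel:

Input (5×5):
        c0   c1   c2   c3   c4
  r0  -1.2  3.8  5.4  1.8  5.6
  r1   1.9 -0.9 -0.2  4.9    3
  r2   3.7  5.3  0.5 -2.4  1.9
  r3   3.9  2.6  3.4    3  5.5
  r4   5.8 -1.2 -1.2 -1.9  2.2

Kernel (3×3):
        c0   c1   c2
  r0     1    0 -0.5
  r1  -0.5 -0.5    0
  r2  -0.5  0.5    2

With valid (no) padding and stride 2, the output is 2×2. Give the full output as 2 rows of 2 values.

-2.6 2.6
-5.7 0.4

Output[0,0]: The receptive field on the input at this output position is [-1.2 3.8 5.4 / 1.9 -0.9 -0.2 / 3.7 5.3 0.5]. Elementwise product with the kernel and sum: -1.2·1 + 5.4·-0.5 + 1.9·-0.5 + -0.9·-0.5 + 3.7·-0.5 + 5.3·0.5 + 0.5·2.
Output[0,1]: The receptive field on the input at this output position is [5.4 1.8 5.6 / -0.2 4.9 3 / 0.5 -2.4 1.9]. Elementwise product with the kernel and sum: 5.4·1 + 5.6·-0.5 + -0.2·-0.5 + 4.9·-0.5 + 0.5·-0.5 + -2.4·0.5 + 1.9·2.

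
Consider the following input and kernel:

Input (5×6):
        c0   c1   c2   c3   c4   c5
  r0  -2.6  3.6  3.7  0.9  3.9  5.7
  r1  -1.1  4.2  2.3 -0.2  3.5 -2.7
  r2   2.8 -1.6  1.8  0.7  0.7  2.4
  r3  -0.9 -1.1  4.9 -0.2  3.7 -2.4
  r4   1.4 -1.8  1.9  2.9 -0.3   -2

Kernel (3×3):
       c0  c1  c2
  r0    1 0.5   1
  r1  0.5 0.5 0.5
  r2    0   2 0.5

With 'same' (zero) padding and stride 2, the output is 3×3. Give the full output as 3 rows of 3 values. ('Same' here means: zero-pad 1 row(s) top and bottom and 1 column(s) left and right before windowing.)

0.4 8.6 10.9
1.9 15.3 6.95
-1.75 2.65 -0.45

Output[0,0]: The receptive field on the zero-padded input at this output position is [0 0 0 / 0 -2.6 3.6 / 0 -1.1 4.2]. Elementwise product with the kernel and sum: 0·1 + 0·0.5 + 0·1 + 0·0.5 + -2.6·0.5 + 3.6·0.5 + -1.1·2 + 4.2·0.5.
Output[0,1]: The receptive field on the zero-padded input at this output position is [0 0 0 / 3.6 3.7 0.9 / 4.2 2.3 -0.2]. Elementwise product with the kernel and sum: 0·1 + 0·0.5 + 0·1 + 3.6·0.5 + 3.7·0.5 + 0.9·0.5 + 2.3·2 + -0.2·0.5.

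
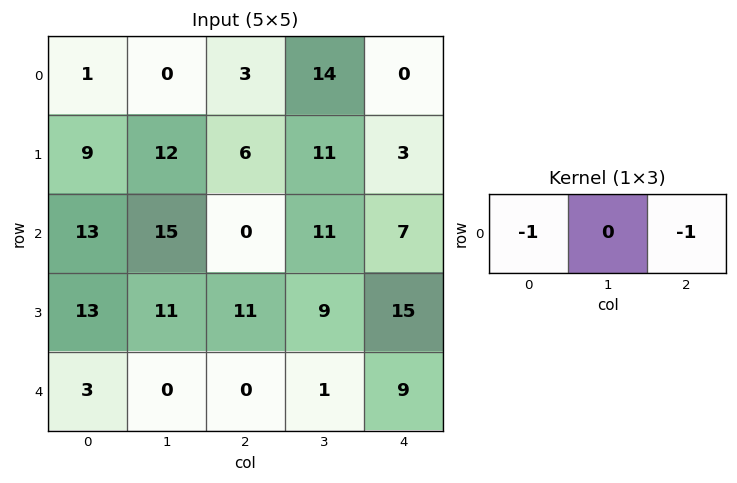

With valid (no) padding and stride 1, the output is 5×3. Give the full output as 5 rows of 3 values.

-4 -14 -3
-15 -23 -9
-13 -26 -7
-24 -20 -26
-3 -1 -9

Output[0,0]: The receptive field on the input at this output position is [1 0 3]. Elementwise product with the kernel and sum: 1·-1 + 3·-1.
Output[0,1]: The receptive field on the input at this output position is [0 3 14]. Elementwise product with the kernel and sum: 0·-1 + 14·-1.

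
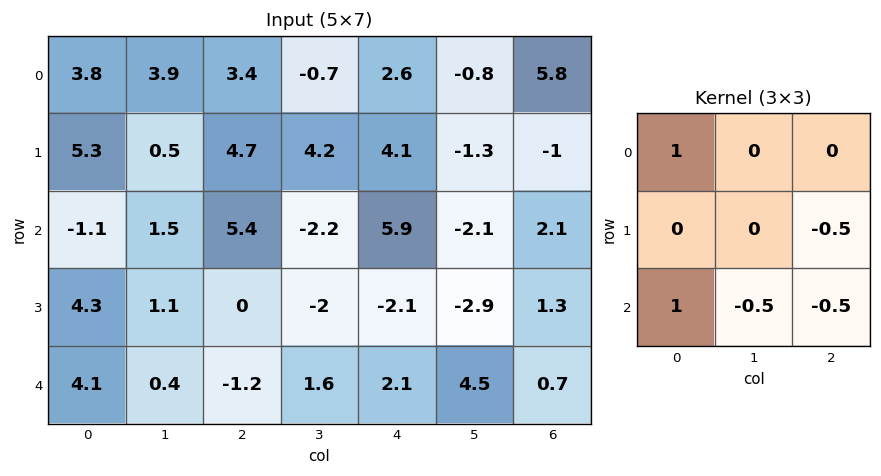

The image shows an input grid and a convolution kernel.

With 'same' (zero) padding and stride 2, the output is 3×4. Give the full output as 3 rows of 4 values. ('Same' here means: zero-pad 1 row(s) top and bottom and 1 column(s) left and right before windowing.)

Output[0,0]: The receptive field on the zero-padded input at this output position is [0 0 0 / 0 3.8 3.9 / 0 5.3 0.5]. Elementwise product with the kernel and sum: 0·1 + 3.9·-0.5 + 0·1 + 5.3·-0.5 + 0.5·-0.5.

-4.85 -3.6 3.2 -0.8
-3.45 3.7 5.75 -4.85
-0.2 0.3 -4.25 -2.9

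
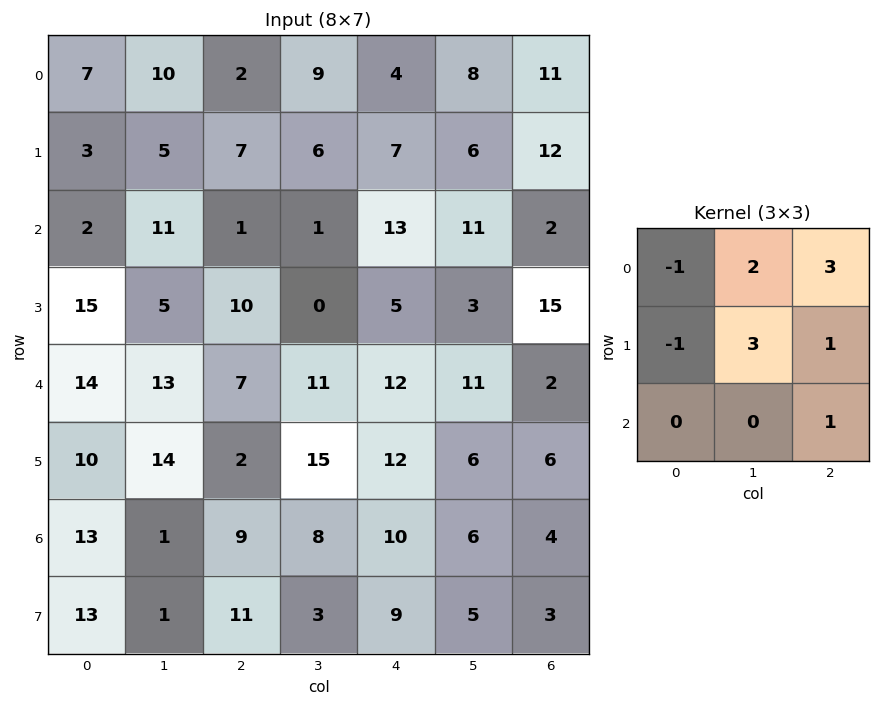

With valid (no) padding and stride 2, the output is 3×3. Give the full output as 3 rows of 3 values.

Output[0,0]: The receptive field on the input at this output position is [7 10 2 / 3 5 7 / 2 11 1]. Elementwise product with the kernel and sum: 7·-1 + 10·2 + 2·3 + 3·-1 + 5·3 + 7·1 + 1·1.

39 59 70
40 47 36
76 116 32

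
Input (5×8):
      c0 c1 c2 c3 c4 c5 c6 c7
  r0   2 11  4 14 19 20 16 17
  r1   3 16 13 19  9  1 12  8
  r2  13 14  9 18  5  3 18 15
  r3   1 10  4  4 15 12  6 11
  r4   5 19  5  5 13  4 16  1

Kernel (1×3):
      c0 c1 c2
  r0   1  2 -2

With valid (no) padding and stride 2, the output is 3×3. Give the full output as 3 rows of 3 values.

Output[0,0]: The receptive field on the input at this output position is [2 11 4]. Elementwise product with the kernel and sum: 2·1 + 11·2 + 4·-2.
Output[0,1]: The receptive field on the input at this output position is [4 14 19]. Elementwise product with the kernel and sum: 4·1 + 14·2 + 19·-2.

16 -6 27
23 35 -25
33 -11 -11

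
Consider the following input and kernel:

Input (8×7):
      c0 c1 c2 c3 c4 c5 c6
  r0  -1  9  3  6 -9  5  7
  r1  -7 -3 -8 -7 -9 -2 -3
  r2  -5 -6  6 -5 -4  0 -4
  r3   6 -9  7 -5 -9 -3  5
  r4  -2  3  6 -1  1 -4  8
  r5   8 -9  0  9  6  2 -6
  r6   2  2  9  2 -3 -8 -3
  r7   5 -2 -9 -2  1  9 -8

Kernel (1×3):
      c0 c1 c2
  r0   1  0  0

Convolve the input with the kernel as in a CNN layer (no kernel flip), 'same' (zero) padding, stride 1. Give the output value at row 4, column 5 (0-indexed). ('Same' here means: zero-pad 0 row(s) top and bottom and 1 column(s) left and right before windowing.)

The receptive field on the zero-padded input at this output position is [1 -4 8]. Elementwise product with the kernel and sum: 1·1.

1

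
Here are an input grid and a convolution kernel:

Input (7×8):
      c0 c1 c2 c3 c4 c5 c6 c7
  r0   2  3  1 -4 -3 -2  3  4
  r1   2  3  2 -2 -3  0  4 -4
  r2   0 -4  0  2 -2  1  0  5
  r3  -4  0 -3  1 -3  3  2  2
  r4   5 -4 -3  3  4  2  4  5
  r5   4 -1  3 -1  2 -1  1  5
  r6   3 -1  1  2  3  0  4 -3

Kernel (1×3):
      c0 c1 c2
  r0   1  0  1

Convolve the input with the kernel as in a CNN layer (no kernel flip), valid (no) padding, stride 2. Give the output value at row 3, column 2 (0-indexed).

The receptive field on the input at this output position is [3 0 4]. Elementwise product with the kernel and sum: 3·1 + 4·1.

7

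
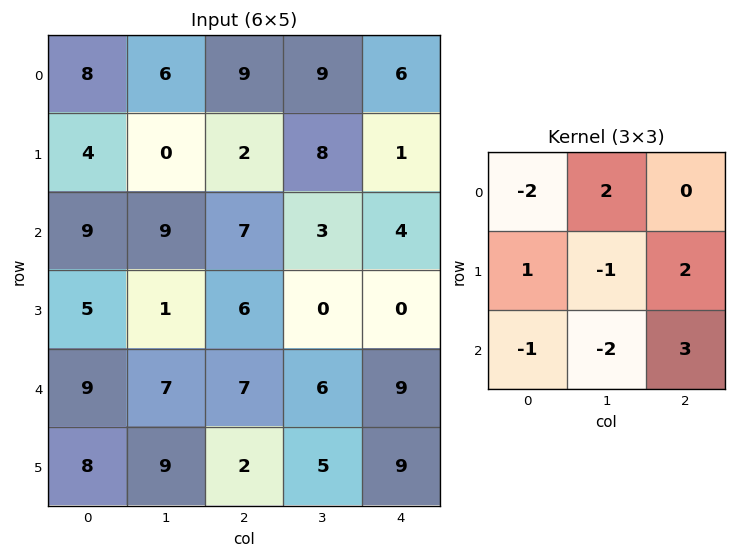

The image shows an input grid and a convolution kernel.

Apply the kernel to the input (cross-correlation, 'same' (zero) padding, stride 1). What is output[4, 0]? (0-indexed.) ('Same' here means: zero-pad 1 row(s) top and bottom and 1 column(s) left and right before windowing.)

The receptive field on the zero-padded input at this output position is [0 5 1 / 0 9 7 / 0 8 9]. Elementwise product with the kernel and sum: 0·-2 + 5·2 + 0·1 + 9·-1 + 7·2 + 0·-1 + 8·-2 + 9·3.

26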